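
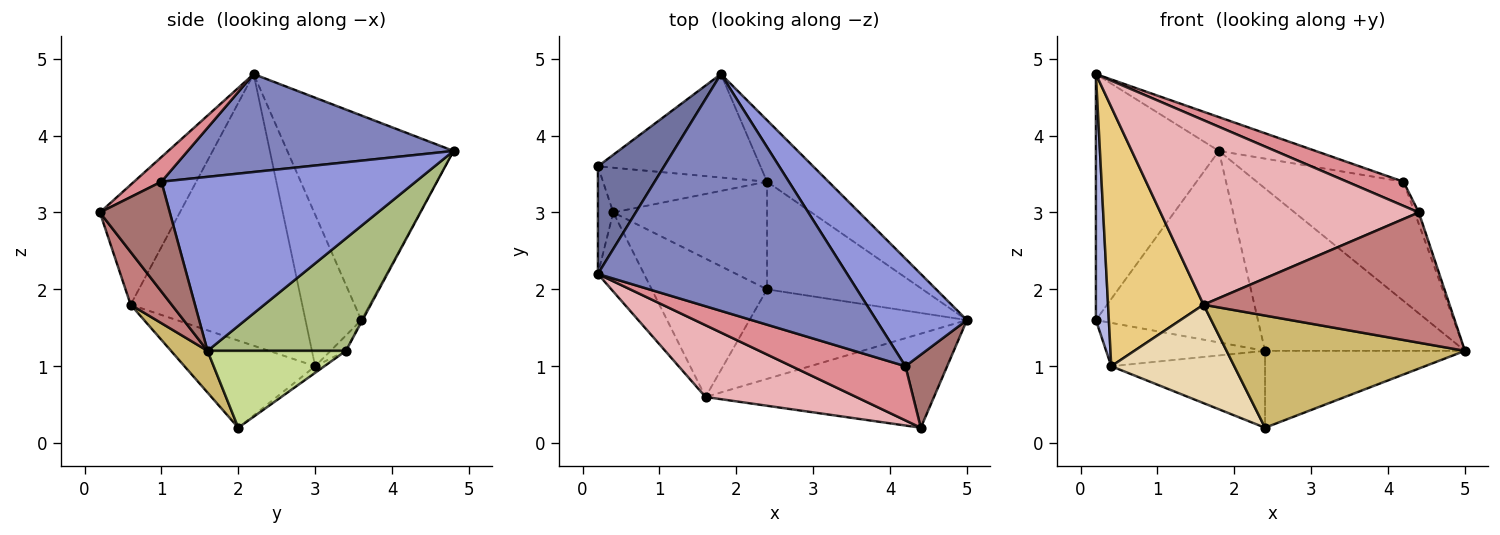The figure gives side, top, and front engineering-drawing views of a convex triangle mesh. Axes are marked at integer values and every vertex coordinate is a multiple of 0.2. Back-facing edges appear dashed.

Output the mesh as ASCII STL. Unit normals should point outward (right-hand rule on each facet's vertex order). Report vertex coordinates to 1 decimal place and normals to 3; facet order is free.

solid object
 facet normal -0.778 0.576 0.252
  outer loop
   vertex 0.2 3.6 1.6
   vertex 0.2 2.2 4.8
   vertex 1.8 4.8 3.8
  endloop
 endfacet
 facet normal 0.362 0.132 0.923
  outer loop
   vertex 4.2 1.0 3.4
   vertex 1.8 4.8 3.8
   vertex 0.2 2.2 4.8
  endloop
 endfacet
 facet normal 0.790 0.455 0.411
  outer loop
   vertex 4.2 1.0 3.4
   vertex 5.0 1.6 1.2
   vertex 1.8 4.8 3.8
  endloop
 endfacet
 facet normal -0.969 -0.225 -0.098
  outer loop
   vertex 0.4 3.0 1.0
   vertex 0.2 2.2 4.8
   vertex 0.2 3.6 1.6
  endloop
 endfacet
 facet normal -0.006 0.880 -0.475
  outer loop
   vertex 2.4 3.4 1.2
   vertex 0.2 3.6 1.6
   vertex 1.8 4.8 3.8
  endloop
 endfacet
 facet normal 0.543 0.785 -0.297
  outer loop
   vertex 2.4 3.4 1.2
   vertex 1.8 4.8 3.8
   vertex 5.0 1.6 1.2
  endloop
 endfacet
 facet normal 0.373 0.539 -0.755
  outer loop
   vertex 2.4 3.4 1.2
   vertex 5.0 1.6 1.2
   vertex 2.4 2.0 0.2
  endloop
 endfacet
 facet normal -0.035 0.581 -0.813
  outer loop
   vertex 2.4 3.4 1.2
   vertex 2.4 2.0 0.2
   vertex 0.4 3.0 1.0
  endloop
 endfacet
 facet normal -0.067 0.694 -0.717
  outer loop
   vertex 2.4 3.4 1.2
   vertex 0.4 3.0 1.0
   vertex 0.2 3.6 1.6
  endloop
 endfacet
 facet normal 0.119 -0.776 -0.620
  outer loop
   vertex 1.6 0.6 1.8
   vertex 2.4 2.0 0.2
   vertex 5.0 1.6 1.2
  endloop
 endfacet
 facet normal -0.864 -0.481 -0.147
  outer loop
   vertex 1.6 0.6 1.8
   vertex 0.2 2.2 4.8
   vertex 0.4 3.0 1.0
  endloop
 endfacet
 facet normal -0.524 -0.493 -0.694
  outer loop
   vertex 1.6 0.6 1.8
   vertex 0.4 3.0 1.0
   vertex 2.4 2.0 0.2
  endloop
 endfacet
 facet normal 0.933 0.056 0.355
  outer loop
   vertex 4.4 0.2 3.0
   vertex 5.0 1.6 1.2
   vertex 4.2 1.0 3.4
  endloop
 endfacet
 facet normal 0.134 -0.803 -0.580
  outer loop
   vertex 4.4 0.2 3.0
   vertex 1.6 0.6 1.8
   vertex 5.0 1.6 1.2
  endloop
 endfacet
 facet normal 0.194 -0.400 0.896
  outer loop
   vertex 4.4 0.2 3.0
   vertex 4.2 1.0 3.4
   vertex 0.2 2.2 4.8
  endloop
 endfacet
 facet normal -0.277 -0.895 0.348
  outer loop
   vertex 4.4 0.2 3.0
   vertex 0.2 2.2 4.8
   vertex 1.6 0.6 1.8
  endloop
 endfacet
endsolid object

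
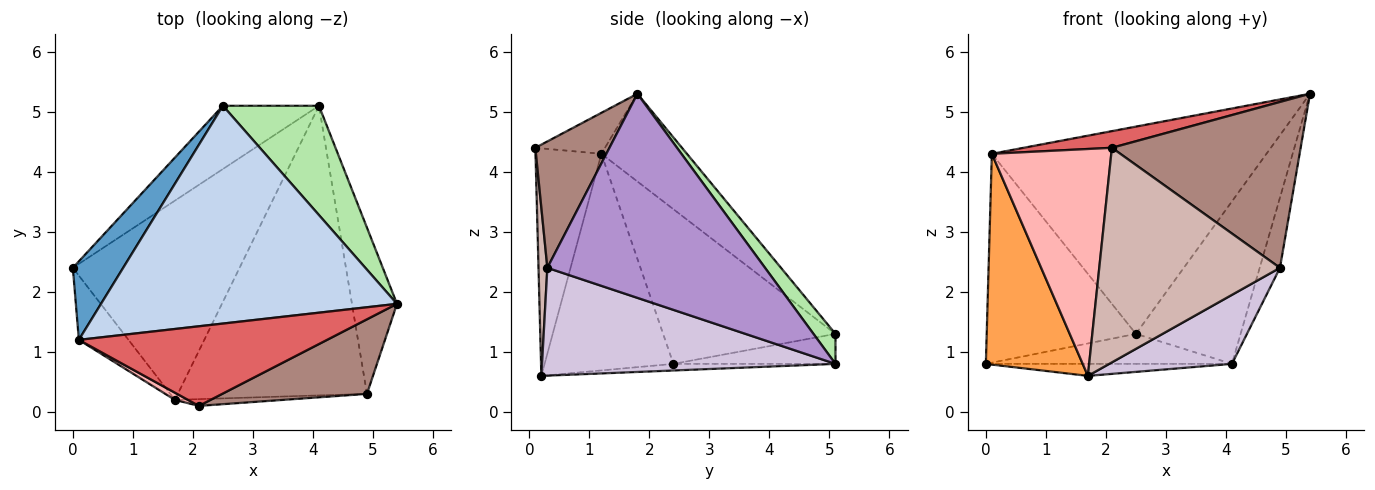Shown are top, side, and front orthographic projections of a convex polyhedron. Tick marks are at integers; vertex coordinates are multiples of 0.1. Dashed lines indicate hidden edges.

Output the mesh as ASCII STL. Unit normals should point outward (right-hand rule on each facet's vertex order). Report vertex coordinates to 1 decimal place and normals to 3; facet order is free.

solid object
 facet normal -0.734 0.636 0.239
  outer loop
   vertex 0.1 1.2 4.3
   vertex 2.5 5.1 1.3
   vertex 0.0 2.4 0.8
  endloop
 endfacet
 facet normal -0.210 0.674 0.708
  outer loop
   vertex 0.1 1.2 4.3
   vertex 5.4 1.8 5.3
   vertex 2.5 5.1 1.3
  endloop
 endfacet
 facet normal -0.786 -0.591 -0.180
  outer loop
   vertex 0.1 1.2 4.3
   vertex 0.0 2.4 0.8
   vertex 1.7 0.2 0.6
  endloop
 endfacet
 facet normal -0.272 0.413 -0.869
  outer loop
   vertex 4.1 5.1 0.8
   vertex 0.0 2.4 0.8
   vertex 2.5 5.1 1.3
  endloop
 endfacet
 facet normal -0.040 0.060 -0.997
  outer loop
   vertex 4.1 5.1 0.8
   vertex 1.7 0.2 0.6
   vertex 0.0 2.4 0.8
  endloop
 endfacet
 facet normal 0.172 0.817 0.550
  outer loop
   vertex 4.1 5.1 0.8
   vertex 2.5 5.1 1.3
   vertex 5.4 1.8 5.3
  endloop
 endfacet
 facet normal -0.159 -0.202 0.966
  outer loop
   vertex 2.1 0.1 4.4
   vertex 5.4 1.8 5.3
   vertex 0.1 1.2 4.3
  endloop
 endfacet
 facet normal -0.483 -0.875 0.028
  outer loop
   vertex 2.1 0.1 4.4
   vertex 0.1 1.2 4.3
   vertex 1.7 0.2 0.6
  endloop
 endfacet
 facet normal 0.973 0.091 -0.215
  outer loop
   vertex 4.9 0.3 2.4
   vertex 4.1 5.1 0.8
   vertex 5.4 1.8 5.3
  endloop
 endfacet
 facet normal 0.485 -0.203 -0.851
  outer loop
   vertex 4.9 0.3 2.4
   vertex 1.7 0.2 0.6
   vertex 4.1 5.1 0.8
  endloop
 endfacet
 facet normal 0.337 -0.859 0.386
  outer loop
   vertex 4.9 0.3 2.4
   vertex 5.4 1.8 5.3
   vertex 2.1 0.1 4.4
  endloop
 endfacet
 facet normal 0.049 -0.998 -0.031
  outer loop
   vertex 4.9 0.3 2.4
   vertex 2.1 0.1 4.4
   vertex 1.7 0.2 0.6
  endloop
 endfacet
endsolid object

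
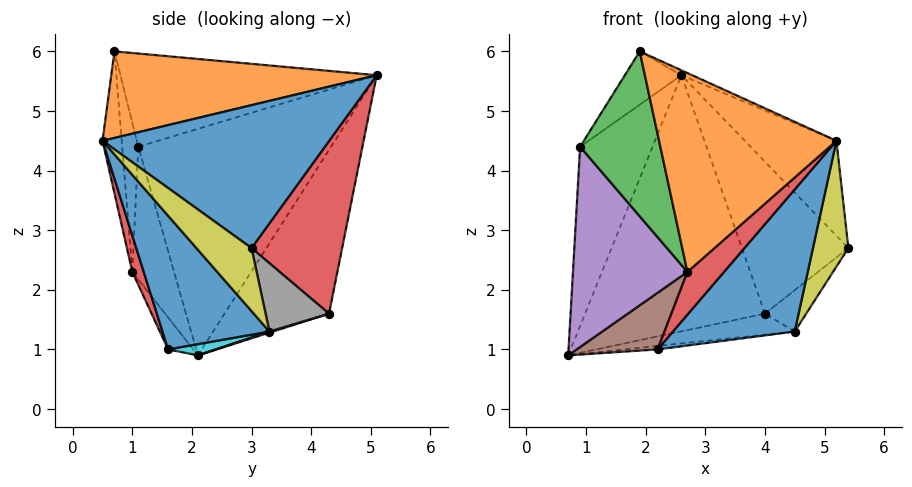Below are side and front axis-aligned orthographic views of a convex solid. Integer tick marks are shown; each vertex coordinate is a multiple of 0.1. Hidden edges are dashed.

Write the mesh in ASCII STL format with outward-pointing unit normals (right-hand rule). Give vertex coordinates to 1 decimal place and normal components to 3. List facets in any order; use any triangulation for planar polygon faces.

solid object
 facet normal 0.787 0.318 0.529
  outer loop
   vertex 5.2 0.5 4.5
   vertex 5.4 3.0 2.7
   vertex 2.6 5.1 5.6
  endloop
 endfacet
 facet normal 0.415 0.017 0.910
  outer loop
   vertex 5.2 0.5 4.5
   vertex 2.6 5.1 5.6
   vertex 1.9 0.7 6.0
  endloop
 endfacet
 facet normal -0.474 0.816 -0.329
  outer loop
   vertex 4.0 4.3 1.6
   vertex 0.7 2.1 0.9
   vertex 2.6 5.1 5.6
  endloop
 endfacet
 facet normal 0.647 0.759 0.074
  outer loop
   vertex 4.0 4.3 1.6
   vertex 2.6 5.1 5.6
   vertex 5.4 3.0 2.7
  endloop
 endfacet
 facet normal -0.925 0.348 0.152
  outer loop
   vertex 0.9 1.1 4.4
   vertex 2.6 5.1 5.6
   vertex 0.7 2.1 0.9
  endloop
 endfacet
 facet normal -0.813 0.180 0.553
  outer loop
   vertex 0.9 1.1 4.4
   vertex 1.9 0.7 6.0
   vertex 2.6 5.1 5.6
  endloop
 endfacet
 facet normal 0.009 0.291 -0.957
  outer loop
   vertex 4.5 3.3 1.3
   vertex 0.7 2.1 0.9
   vertex 4.0 4.3 1.6
  endloop
 endfacet
 facet normal 0.772 0.503 -0.389
  outer loop
   vertex 4.5 3.3 1.3
   vertex 4.0 4.3 1.6
   vertex 5.4 3.0 2.7
  endloop
 endfacet
 facet normal 0.703 -0.452 -0.549
  outer loop
   vertex 4.5 3.3 1.3
   vertex 5.4 3.0 2.7
   vertex 5.2 0.5 4.5
  endloop
 endfacet
 facet normal 0.086 0.059 -0.995
  outer loop
   vertex 2.2 1.6 1.0
   vertex 0.7 2.1 0.9
   vertex 4.5 3.3 1.3
  endloop
 endfacet
 facet normal 0.515 -0.586 -0.626
  outer loop
   vertex 2.2 1.6 1.0
   vertex 4.5 3.3 1.3
   vertex 5.2 0.5 4.5
  endloop
 endfacet
 facet normal -0.107 -0.989 -0.103
  outer loop
   vertex 2.7 1.0 2.3
   vertex 5.2 0.5 4.5
   vertex 1.9 0.7 6.0
  endloop
 endfacet
 facet normal -0.195 -0.973 -0.121
  outer loop
   vertex 2.7 1.0 2.3
   vertex 1.9 0.7 6.0
   vertex 0.9 1.1 4.4
  endloop
 endfacet
 facet normal 0.260 -0.835 -0.485
  outer loop
   vertex 2.7 1.0 2.3
   vertex 2.2 1.6 1.0
   vertex 5.2 0.5 4.5
  endloop
 endfacet
 facet normal -0.332 -0.912 -0.241
  outer loop
   vertex 2.7 1.0 2.3
   vertex 0.9 1.1 4.4
   vertex 0.7 2.1 0.9
  endloop
 endfacet
 facet normal -0.282 -0.908 -0.311
  outer loop
   vertex 2.7 1.0 2.3
   vertex 0.7 2.1 0.9
   vertex 2.2 1.6 1.0
  endloop
 endfacet
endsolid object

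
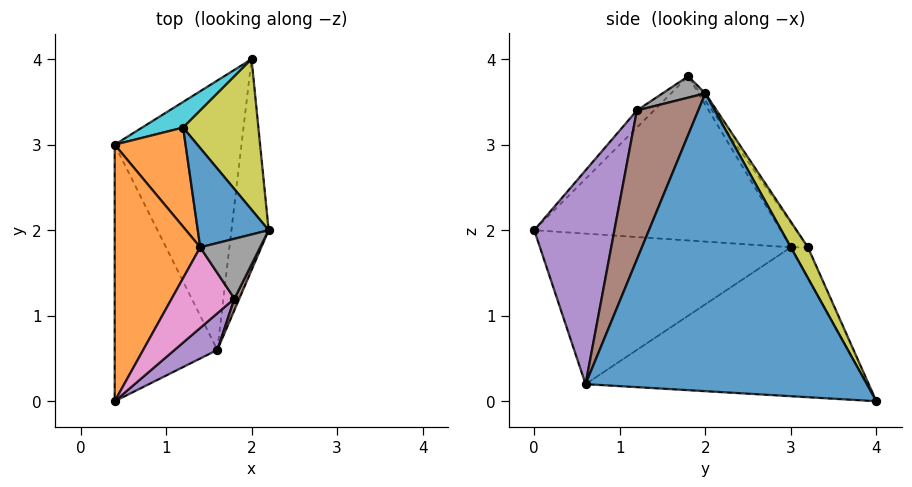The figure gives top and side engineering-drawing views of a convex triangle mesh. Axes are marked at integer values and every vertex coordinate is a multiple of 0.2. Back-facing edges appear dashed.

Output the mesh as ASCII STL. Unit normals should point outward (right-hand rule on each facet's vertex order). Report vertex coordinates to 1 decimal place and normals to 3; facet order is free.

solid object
 facet normal 0.985 -0.123 -0.123
  outer loop
   vertex 1.6 0.6 0.2
   vertex 2.0 4.0 0.0
   vertex 2.2 2.0 3.6
  endloop
 endfacet
 facet normal -0.886 0.031 0.462
  outer loop
   vertex 0.4 3.0 1.8
   vertex 0.4 0.0 2.0
   vertex 1.4 1.8 3.8
  endloop
 endfacet
 facet normal -0.826 -0.038 -0.563
  outer loop
   vertex 0.4 3.0 1.8
   vertex 1.6 0.6 0.2
   vertex 0.4 0.0 2.0
  endloop
 endfacet
 facet normal -0.760 0.051 -0.647
  outer loop
   vertex 0.4 3.0 1.8
   vertex 2.0 4.0 0.0
   vertex 1.6 0.6 0.2
  endloop
 endfacet
 facet normal 0.577 -0.808 0.115
  outer loop
   vertex 1.8 1.2 3.4
   vertex 0.4 0.0 2.0
   vertex 1.6 0.6 0.2
  endloop
 endfacet
 facet normal 0.891 -0.453 0.029
  outer loop
   vertex 1.8 1.2 3.4
   vertex 1.6 0.6 0.2
   vertex 2.2 2.0 3.6
  endloop
 endfacet
 facet normal -0.204 -0.633 0.747
  outer loop
   vertex 1.8 1.2 3.4
   vertex 1.4 1.8 3.8
   vertex 0.4 0.0 2.0
  endloop
 endfacet
 facet normal 0.312 -0.374 0.873
  outer loop
   vertex 1.8 1.2 3.4
   vertex 2.2 2.0 3.6
   vertex 1.4 1.8 3.8
  endloop
 endfacet
 facet normal 0.192 0.862 0.468
  outer loop
   vertex 1.2 3.2 1.8
   vertex 2.2 2.0 3.6
   vertex 2.0 4.0 0.0
  endloop
 endfacet
 facet normal -0.231 0.923 0.308
  outer loop
   vertex 1.2 3.2 1.8
   vertex 2.0 4.0 0.0
   vertex 0.4 3.0 1.8
  endloop
 endfacet
 facet normal -0.060 0.815 0.576
  outer loop
   vertex 1.2 3.2 1.8
   vertex 1.4 1.8 3.8
   vertex 2.2 2.0 3.6
  endloop
 endfacet
 facet normal -0.198 0.794 0.575
  outer loop
   vertex 1.2 3.2 1.8
   vertex 0.4 3.0 1.8
   vertex 1.4 1.8 3.8
  endloop
 endfacet
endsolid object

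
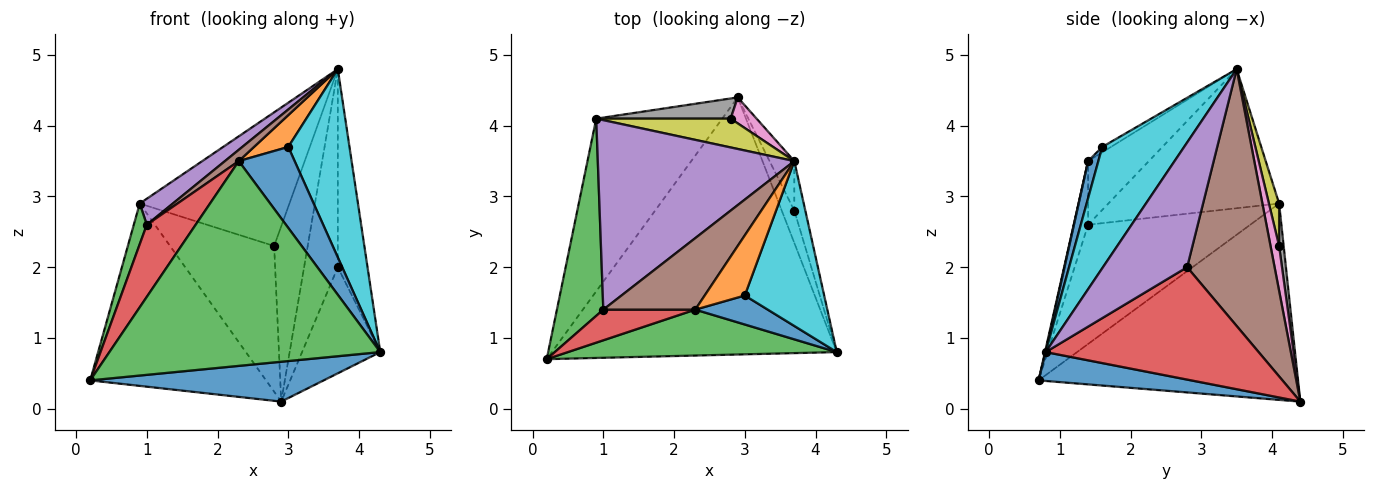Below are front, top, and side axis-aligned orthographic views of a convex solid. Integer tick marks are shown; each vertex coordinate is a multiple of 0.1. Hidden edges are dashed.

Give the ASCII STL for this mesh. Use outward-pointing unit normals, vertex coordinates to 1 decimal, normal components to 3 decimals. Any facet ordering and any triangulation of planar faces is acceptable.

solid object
 facet normal 0.100 -0.152 -0.983
  outer loop
   vertex 2.9 4.4 0.1
   vertex 4.3 0.8 0.8
   vertex 0.2 0.7 0.4
  endloop
 endfacet
 facet normal -0.731 0.495 -0.469
  outer loop
   vertex 0.9 4.1 2.9
   vertex 2.9 4.4 0.1
   vertex 0.2 0.7 0.4
  endloop
 endfacet
 facet normal 0.002 -0.976 0.219
  outer loop
   vertex 2.3 1.4 3.5
   vertex 0.2 0.7 0.4
   vertex 4.3 0.8 0.8
  endloop
 endfacet
 facet normal 0.934 0.343 -0.104
  outer loop
   vertex 3.7 2.8 2.0
   vertex 4.3 0.8 0.8
   vertex 2.9 4.4 0.1
  endloop
 endfacet
 facet normal 0.940 0.332 -0.083
  outer loop
   vertex 3.7 2.8 2.0
   vertex 3.7 3.5 4.8
   vertex 4.3 0.8 0.8
  endloop
 endfacet
 facet normal 0.929 0.358 -0.090
  outer loop
   vertex 3.7 2.8 2.0
   vertex 2.9 4.4 0.1
   vertex 3.7 3.5 4.8
  endloop
 endfacet
 facet normal 0.245 0.959 0.142
  outer loop
   vertex 2.8 4.1 2.3
   vertex 3.7 3.5 4.8
   vertex 2.9 4.4 0.1
  endloop
 endfacet
 facet normal 0.043 0.990 0.137
  outer loop
   vertex 2.8 4.1 2.3
   vertex 2.9 4.4 0.1
   vertex 0.9 4.1 2.9
  endloop
 endfacet
 facet normal 0.066 0.975 0.210
  outer loop
   vertex 2.8 4.1 2.3
   vertex 0.9 4.1 2.9
   vertex 3.7 3.5 4.8
  endloop
 endfacet
 facet normal 0.709 -0.530 0.464
  outer loop
   vertex 3.0 1.6 3.7
   vertex 4.3 0.8 0.8
   vertex 3.7 3.5 4.8
  endloop
 endfacet
 facet normal 0.170 -0.928 0.332
  outer loop
   vertex 3.0 1.6 3.7
   vertex 2.3 1.4 3.5
   vertex 4.3 0.8 0.8
  endloop
 endfacet
 facet normal -0.118 -0.465 0.878
  outer loop
   vertex 3.0 1.6 3.7
   vertex 3.7 3.5 4.8
   vertex 2.3 1.4 3.5
  endloop
 endfacet
 facet normal -0.929 -0.075 0.362
  outer loop
   vertex 1.0 1.4 2.6
   vertex 0.9 4.1 2.9
   vertex 0.2 0.7 0.4
  endloop
 endfacet
 facet normal -0.261 -0.888 0.378
  outer loop
   vertex 1.0 1.4 2.6
   vertex 0.2 0.7 0.4
   vertex 2.3 1.4 3.5
  endloop
 endfacet
 facet normal -0.574 -0.111 0.811
  outer loop
   vertex 1.0 1.4 2.6
   vertex 3.7 3.5 4.8
   vertex 0.9 4.1 2.9
  endloop
 endfacet
 facet normal -0.564 -0.128 0.815
  outer loop
   vertex 1.0 1.4 2.6
   vertex 2.3 1.4 3.5
   vertex 3.7 3.5 4.8
  endloop
 endfacet
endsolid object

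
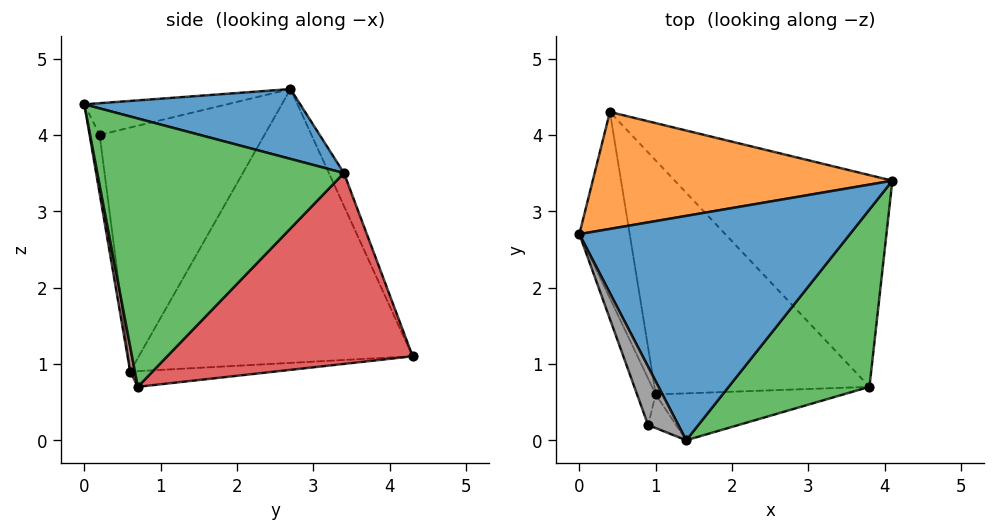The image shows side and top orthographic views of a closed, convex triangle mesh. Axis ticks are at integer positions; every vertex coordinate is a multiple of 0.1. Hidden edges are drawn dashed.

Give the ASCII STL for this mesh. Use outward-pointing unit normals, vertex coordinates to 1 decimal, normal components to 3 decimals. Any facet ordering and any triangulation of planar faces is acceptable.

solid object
 facet normal 0.249 0.058 0.967
  outer loop
   vertex 1.4 0.0 4.4
   vertex 4.1 3.4 3.5
   vertex 0.0 2.7 4.6
  endloop
 endfacet
 facet normal -0.045 0.910 0.411
  outer loop
   vertex 0.4 4.3 1.1
   vertex 0.0 2.7 4.6
   vertex 4.1 3.4 3.5
  endloop
 endfacet
 facet normal 0.766 -0.502 0.402
  outer loop
   vertex 3.8 0.7 0.7
   vertex 4.1 3.4 3.5
   vertex 1.4 0.0 4.4
  endloop
 endfacet
 facet normal 0.539 0.577 -0.614
  outer loop
   vertex 3.8 0.7 0.7
   vertex 0.4 4.3 1.1
   vertex 4.1 3.4 3.5
  endloop
 endfacet
 facet normal -0.973 -0.148 -0.179
  outer loop
   vertex 1.0 0.6 0.9
   vertex 0.0 2.7 4.6
   vertex 0.4 4.3 1.1
  endloop
 endfacet
 facet normal 0.023 -0.985 -0.171
  outer loop
   vertex 1.0 0.6 0.9
   vertex 3.8 0.7 0.7
   vertex 1.4 0.0 4.4
  endloop
 endfacet
 facet normal -0.073 0.042 -0.996
  outer loop
   vertex 1.0 0.6 0.9
   vertex 0.4 4.3 1.1
   vertex 3.8 0.7 0.7
  endloop
 endfacet
 facet normal -0.665 -0.392 0.635
  outer loop
   vertex 0.9 0.2 4.0
   vertex 1.4 0.0 4.4
   vertex 0.0 2.7 4.6
  endloop
 endfacet
 facet normal -0.944 -0.322 -0.072
  outer loop
   vertex 0.9 0.2 4.0
   vertex 0.0 2.7 4.6
   vertex 1.0 0.6 0.9
  endloop
 endfacet
 facet normal -0.275 -0.952 -0.132
  outer loop
   vertex 0.9 0.2 4.0
   vertex 1.0 0.6 0.9
   vertex 1.4 0.0 4.4
  endloop
 endfacet
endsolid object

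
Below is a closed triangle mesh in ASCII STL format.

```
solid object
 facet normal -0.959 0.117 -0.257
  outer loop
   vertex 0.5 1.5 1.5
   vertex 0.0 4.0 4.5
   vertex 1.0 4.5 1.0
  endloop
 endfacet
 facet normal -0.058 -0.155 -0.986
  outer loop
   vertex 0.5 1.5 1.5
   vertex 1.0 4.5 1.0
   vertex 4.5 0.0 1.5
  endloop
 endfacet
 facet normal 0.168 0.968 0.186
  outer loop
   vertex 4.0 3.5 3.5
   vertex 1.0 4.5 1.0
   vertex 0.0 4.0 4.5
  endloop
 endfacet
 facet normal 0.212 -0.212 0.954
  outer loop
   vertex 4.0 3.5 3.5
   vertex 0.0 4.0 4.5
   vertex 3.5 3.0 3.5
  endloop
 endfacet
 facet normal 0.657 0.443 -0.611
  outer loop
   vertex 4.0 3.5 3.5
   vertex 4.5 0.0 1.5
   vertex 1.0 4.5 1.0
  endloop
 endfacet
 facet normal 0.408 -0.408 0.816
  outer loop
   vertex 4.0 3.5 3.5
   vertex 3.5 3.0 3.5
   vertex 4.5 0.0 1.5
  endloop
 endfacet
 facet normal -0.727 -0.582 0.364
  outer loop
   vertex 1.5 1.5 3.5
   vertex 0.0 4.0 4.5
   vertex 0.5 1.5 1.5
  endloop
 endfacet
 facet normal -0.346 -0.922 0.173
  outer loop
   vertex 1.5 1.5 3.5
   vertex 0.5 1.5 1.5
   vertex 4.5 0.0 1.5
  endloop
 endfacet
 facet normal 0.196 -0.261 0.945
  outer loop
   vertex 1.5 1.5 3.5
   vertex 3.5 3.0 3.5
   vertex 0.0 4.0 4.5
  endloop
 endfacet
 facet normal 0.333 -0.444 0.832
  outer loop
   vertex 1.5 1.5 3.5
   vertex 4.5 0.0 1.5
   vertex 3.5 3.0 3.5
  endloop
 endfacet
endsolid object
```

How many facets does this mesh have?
10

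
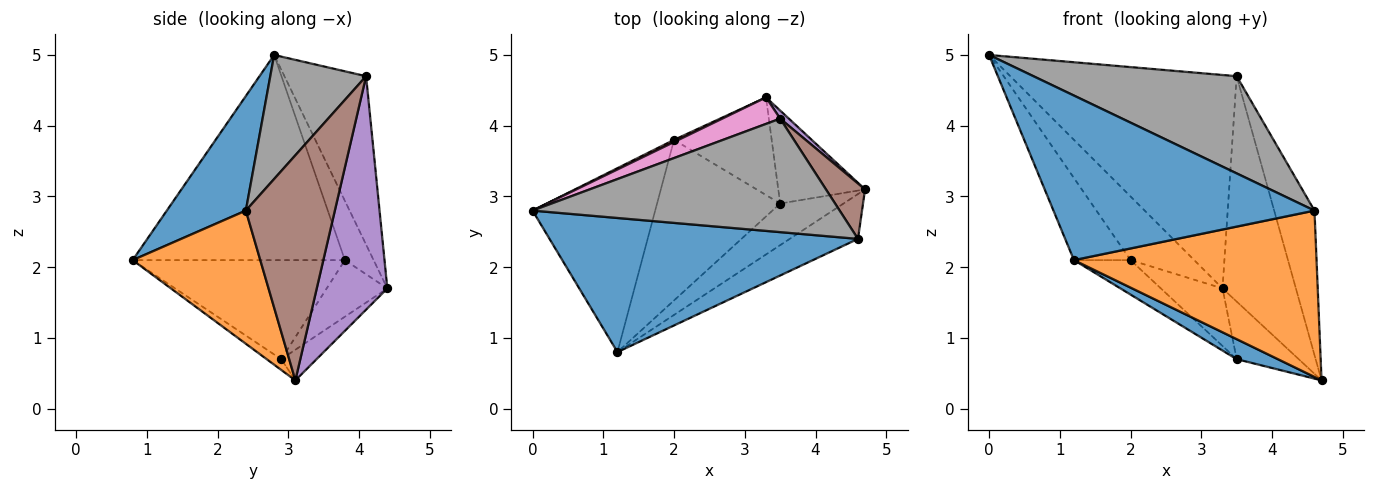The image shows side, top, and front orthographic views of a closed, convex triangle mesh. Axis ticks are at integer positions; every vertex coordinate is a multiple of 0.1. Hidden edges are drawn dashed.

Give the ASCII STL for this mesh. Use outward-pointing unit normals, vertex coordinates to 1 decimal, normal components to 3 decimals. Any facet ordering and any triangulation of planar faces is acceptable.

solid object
 facet normal 0.229 -0.755 0.615
  outer loop
   vertex 4.6 2.4 2.8
   vertex 0.0 2.8 5.0
   vertex 1.2 0.8 2.1
  endloop
 endfacet
 facet normal 0.453 -0.861 -0.232
  outer loop
   vertex 4.6 2.4 2.8
   vertex 1.2 0.8 2.1
   vertex 4.7 3.1 0.4
  endloop
 endfacet
 facet normal -0.837 0.223 -0.500
  outer loop
   vertex 2.0 3.8 2.1
   vertex 1.2 0.8 2.1
   vertex 0.0 2.8 5.0
  endloop
 endfacet
 facet normal -0.411 0.911 0.031
  outer loop
   vertex 2.0 3.8 2.1
   vertex 0.0 2.8 5.0
   vertex 3.3 4.4 1.7
  endloop
 endfacet
 facet normal 0.693 0.720 0.026
  outer loop
   vertex 3.5 4.1 4.7
   vertex 4.7 3.1 0.4
   vertex 3.3 4.4 1.7
  endloop
 endfacet
 facet normal 0.900 0.407 0.156
  outer loop
   vertex 3.5 4.1 4.7
   vertex 4.6 2.4 2.8
   vertex 4.7 3.1 0.4
  endloop
 endfacet
 facet normal -0.337 0.934 0.116
  outer loop
   vertex 3.5 4.1 4.7
   vertex 3.3 4.4 1.7
   vertex 0.0 2.8 5.0
  endloop
 endfacet
 facet normal 0.293 -0.622 0.726
  outer loop
   vertex 3.5 4.1 4.7
   vertex 0.0 2.8 5.0
   vertex 4.6 2.4 2.8
  endloop
 endfacet
 facet normal -0.288 0.504 -0.814
  outer loop
   vertex 3.5 2.9 0.7
   vertex 3.3 4.4 1.7
   vertex 4.7 3.1 0.4
  endloop
 endfacet
 facet normal -0.447 0.454 -0.771
  outer loop
   vertex 3.5 2.9 0.7
   vertex 2.0 3.8 2.1
   vertex 3.3 4.4 1.7
  endloop
 endfacet
 facet normal -0.151 -0.428 -0.891
  outer loop
   vertex 3.5 2.9 0.7
   vertex 4.7 3.1 0.4
   vertex 1.2 0.8 2.1
  endloop
 endfacet
 facet normal -0.618 0.165 -0.768
  outer loop
   vertex 3.5 2.9 0.7
   vertex 1.2 0.8 2.1
   vertex 2.0 3.8 2.1
  endloop
 endfacet
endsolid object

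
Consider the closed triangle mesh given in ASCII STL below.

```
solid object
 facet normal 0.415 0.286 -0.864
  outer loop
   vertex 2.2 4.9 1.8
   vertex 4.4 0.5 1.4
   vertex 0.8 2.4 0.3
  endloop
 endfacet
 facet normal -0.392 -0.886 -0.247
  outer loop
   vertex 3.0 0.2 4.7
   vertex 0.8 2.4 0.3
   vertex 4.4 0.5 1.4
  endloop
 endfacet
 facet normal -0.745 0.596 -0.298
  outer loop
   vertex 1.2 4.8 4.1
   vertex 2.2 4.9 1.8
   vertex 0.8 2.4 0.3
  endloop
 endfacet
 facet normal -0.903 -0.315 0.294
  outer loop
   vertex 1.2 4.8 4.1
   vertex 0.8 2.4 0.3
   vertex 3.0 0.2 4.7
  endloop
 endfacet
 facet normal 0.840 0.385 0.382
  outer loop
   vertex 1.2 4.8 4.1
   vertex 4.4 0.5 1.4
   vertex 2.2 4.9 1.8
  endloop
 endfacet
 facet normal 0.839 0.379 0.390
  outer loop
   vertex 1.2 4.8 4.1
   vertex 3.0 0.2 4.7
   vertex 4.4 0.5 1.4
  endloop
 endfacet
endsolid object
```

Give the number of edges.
9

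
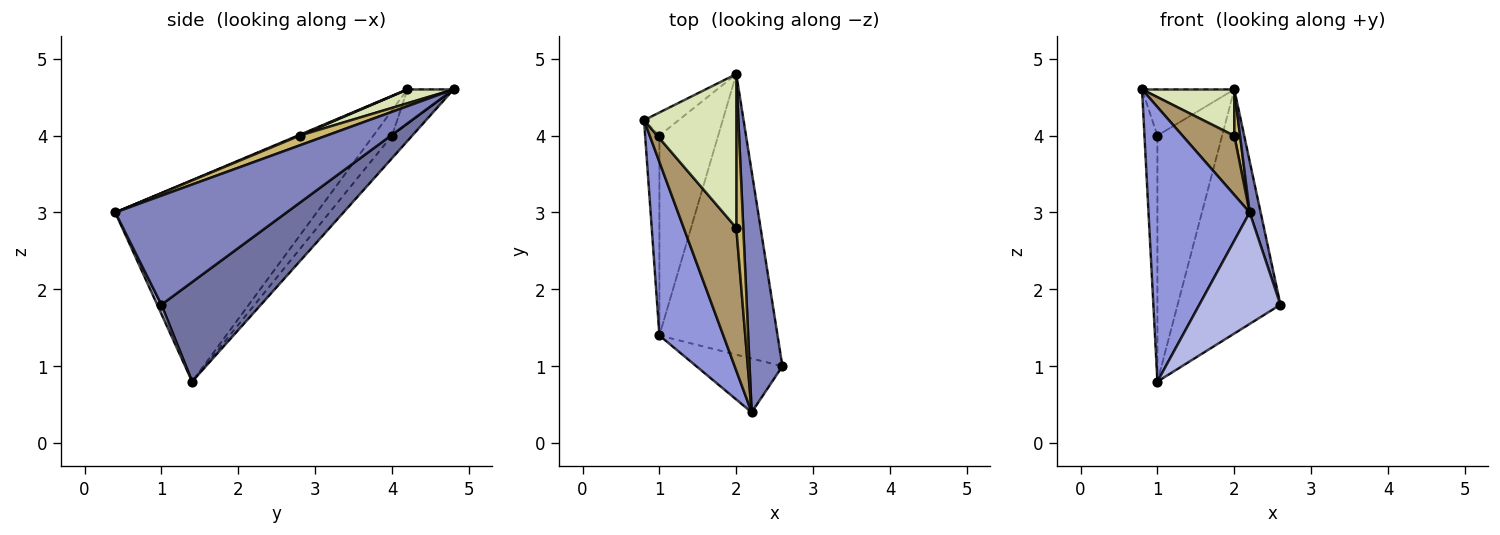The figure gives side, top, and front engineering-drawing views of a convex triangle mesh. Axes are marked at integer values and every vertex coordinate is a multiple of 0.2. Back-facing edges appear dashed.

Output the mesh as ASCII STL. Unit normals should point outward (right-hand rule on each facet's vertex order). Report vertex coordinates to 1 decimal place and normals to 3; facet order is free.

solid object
 facet normal 0.536 0.554 -0.637
  outer loop
   vertex 1.0 1.4 0.8
   vertex 2.0 4.8 4.6
   vertex 2.6 1.0 1.8
  endloop
 endfacet
 facet normal 0.956 -0.061 0.288
  outer loop
   vertex 2.2 0.4 3.0
   vertex 2.6 1.0 1.8
   vertex 2.0 4.8 4.6
  endloop
 endfacet
 facet normal -0.860 -0.432 0.273
  outer loop
   vertex 2.2 0.4 3.0
   vertex 0.8 4.2 4.6
   vertex 1.0 1.4 0.8
  endloop
 endfacet
 facet normal 0.047 -0.900 -0.434
  outer loop
   vertex 2.2 0.4 3.0
   vertex 1.0 1.4 0.8
   vertex 2.6 1.0 1.8
  endloop
 endfacet
 facet normal -0.408 0.816 -0.408
  outer loop
   vertex 1.0 4.0 4.0
   vertex 0.8 4.2 4.6
   vertex 2.0 4.8 4.6
  endloop
 endfacet
 facet normal -0.745 0.518 -0.421
  outer loop
   vertex 1.0 4.0 4.0
   vertex 1.0 1.4 0.8
   vertex 0.8 4.2 4.6
  endloop
 endfacet
 facet normal -0.236 0.754 -0.613
  outer loop
   vertex 1.0 4.0 4.0
   vertex 2.0 4.8 4.6
   vertex 1.0 1.4 0.8
  endloop
 endfacet
 facet normal 0.142 -0.284 0.948
  outer loop
   vertex 2.0 2.8 4.0
   vertex 2.0 4.8 4.6
   vertex 0.8 4.2 4.6
  endloop
 endfacet
 facet normal 0.014 -0.384 0.923
  outer loop
   vertex 2.0 2.8 4.0
   vertex 0.8 4.2 4.6
   vertex 2.2 0.4 3.0
  endloop
 endfacet
 facet normal 0.802 -0.172 0.573
  outer loop
   vertex 2.0 2.8 4.0
   vertex 2.2 0.4 3.0
   vertex 2.0 4.8 4.6
  endloop
 endfacet
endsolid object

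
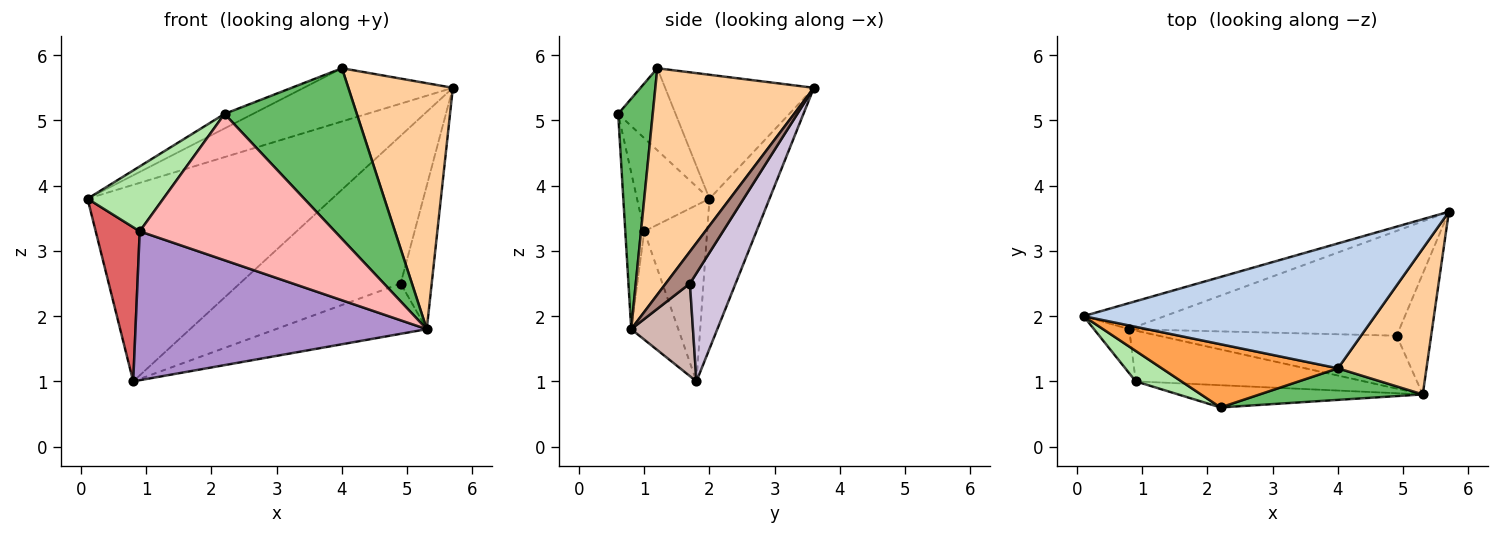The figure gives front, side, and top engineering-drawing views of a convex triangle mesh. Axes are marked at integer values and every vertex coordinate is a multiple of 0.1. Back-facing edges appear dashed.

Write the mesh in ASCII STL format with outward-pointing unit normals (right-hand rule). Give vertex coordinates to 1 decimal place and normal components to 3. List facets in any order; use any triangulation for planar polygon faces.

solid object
 facet normal -0.236 0.963 -0.128
  outer loop
   vertex 0.8 1.8 1.0
   vertex 0.1 2.0 3.8
   vertex 5.7 3.6 5.5
  endloop
 endfacet
 facet normal -0.364 0.365 0.857
  outer loop
   vertex 4.0 1.2 5.8
   vertex 5.7 3.6 5.5
   vertex 0.1 2.0 3.8
  endloop
 endfacet
 facet normal -0.413 0.204 0.887
  outer loop
   vertex 4.0 1.2 5.8
   vertex 0.1 2.0 3.8
   vertex 2.2 0.6 5.1
  endloop
 endfacet
 facet normal 0.794 -0.523 0.310
  outer loop
   vertex 4.0 1.2 5.8
   vertex 5.3 0.8 1.8
   vertex 5.7 3.6 5.5
  endloop
 endfacet
 facet normal 0.249 -0.952 0.176
  outer loop
   vertex 4.0 1.2 5.8
   vertex 2.2 0.6 5.1
   vertex 5.3 0.8 1.8
  endloop
 endfacet
 facet normal -0.655 -0.684 0.321
  outer loop
   vertex 0.9 1.0 3.3
   vertex 2.2 0.6 5.1
   vertex 0.1 2.0 3.8
  endloop
 endfacet
 facet normal -0.808 -0.566 -0.162
  outer loop
   vertex 0.9 1.0 3.3
   vertex 0.1 2.0 3.8
   vertex 0.8 1.8 1.0
  endloop
 endfacet
 facet normal -0.096 -0.984 -0.150
  outer loop
   vertex 0.9 1.0 3.3
   vertex 5.3 0.8 1.8
   vertex 2.2 0.6 5.1
  endloop
 endfacet
 facet normal -0.151 -0.936 -0.319
  outer loop
   vertex 0.9 1.0 3.3
   vertex 0.8 1.8 1.0
   vertex 5.3 0.8 1.8
  endloop
 endfacet
 facet normal 0.226 0.795 -0.563
  outer loop
   vertex 4.9 1.7 2.5
   vertex 0.8 1.8 1.0
   vertex 5.7 3.6 5.5
  endloop
 endfacet
 facet normal 0.512 0.658 -0.553
  outer loop
   vertex 4.9 1.7 2.5
   vertex 5.7 3.6 5.5
   vertex 5.3 0.8 1.8
  endloop
 endfacet
 facet normal 0.271 0.663 -0.698
  outer loop
   vertex 4.9 1.7 2.5
   vertex 5.3 0.8 1.8
   vertex 0.8 1.8 1.0
  endloop
 endfacet
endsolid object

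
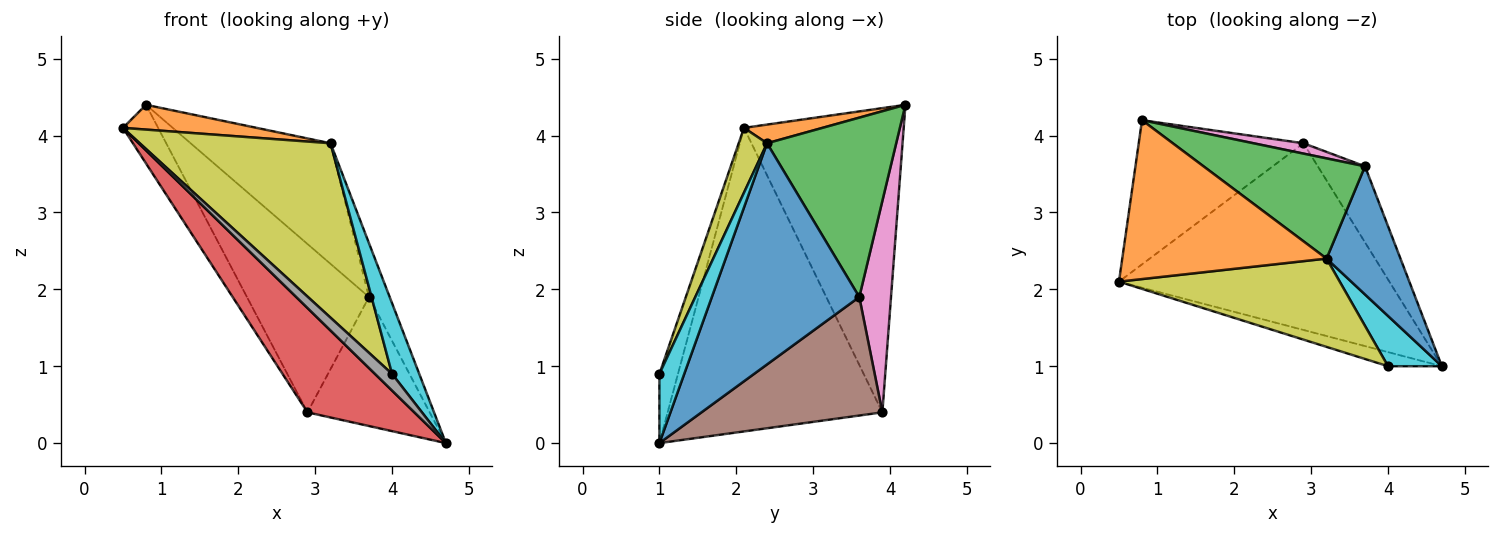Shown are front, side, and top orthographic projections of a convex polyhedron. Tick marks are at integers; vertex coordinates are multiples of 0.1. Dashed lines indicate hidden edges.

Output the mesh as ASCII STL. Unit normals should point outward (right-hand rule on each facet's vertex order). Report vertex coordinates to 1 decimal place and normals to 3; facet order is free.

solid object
 facet normal 0.940 0.132 0.314
  outer loop
   vertex 3.2 2.4 3.9
   vertex 4.7 1.0 0.0
   vertex 3.7 3.6 1.9
  endloop
 endfacet
 facet normal 0.090 -0.153 0.984
  outer loop
   vertex 3.2 2.4 3.9
   vertex 0.8 4.2 4.4
   vertex 0.5 2.1 4.1
  endloop
 endfacet
 facet normal 0.579 0.627 0.521
  outer loop
   vertex 3.2 2.4 3.9
   vertex 3.7 3.6 1.9
   vertex 0.8 4.2 4.4
  endloop
 endfacet
 facet normal -0.700 -0.348 -0.623
  outer loop
   vertex 2.9 3.9 0.4
   vertex 4.7 1.0 0.0
   vertex 0.5 2.1 4.1
  endloop
 endfacet
 facet normal -0.863 0.190 -0.467
  outer loop
   vertex 2.9 3.9 0.4
   vertex 0.5 2.1 4.1
   vertex 0.8 4.2 4.4
  endloop
 endfacet
 facet normal 0.787 0.532 -0.313
  outer loop
   vertex 2.9 3.9 0.4
   vertex 3.7 3.6 1.9
   vertex 4.7 1.0 0.0
  endloop
 endfacet
 facet normal 0.251 0.966 0.059
  outer loop
   vertex 2.9 3.9 0.4
   vertex 0.8 4.2 4.4
   vertex 3.7 3.6 1.9
  endloop
 endfacet
 facet normal -0.639 -0.587 -0.497
  outer loop
   vertex 4.0 1.0 0.9
   vertex 0.5 2.1 4.1
   vertex 4.7 1.0 0.0
  endloop
 endfacet
 facet normal 0.131 -0.884 0.448
  outer loop
   vertex 4.0 1.0 0.9
   vertex 3.2 2.4 3.9
   vertex 0.5 2.1 4.1
  endloop
 endfacet
 facet normal 0.597 -0.654 0.464
  outer loop
   vertex 4.0 1.0 0.9
   vertex 4.7 1.0 0.0
   vertex 3.2 2.4 3.9
  endloop
 endfacet
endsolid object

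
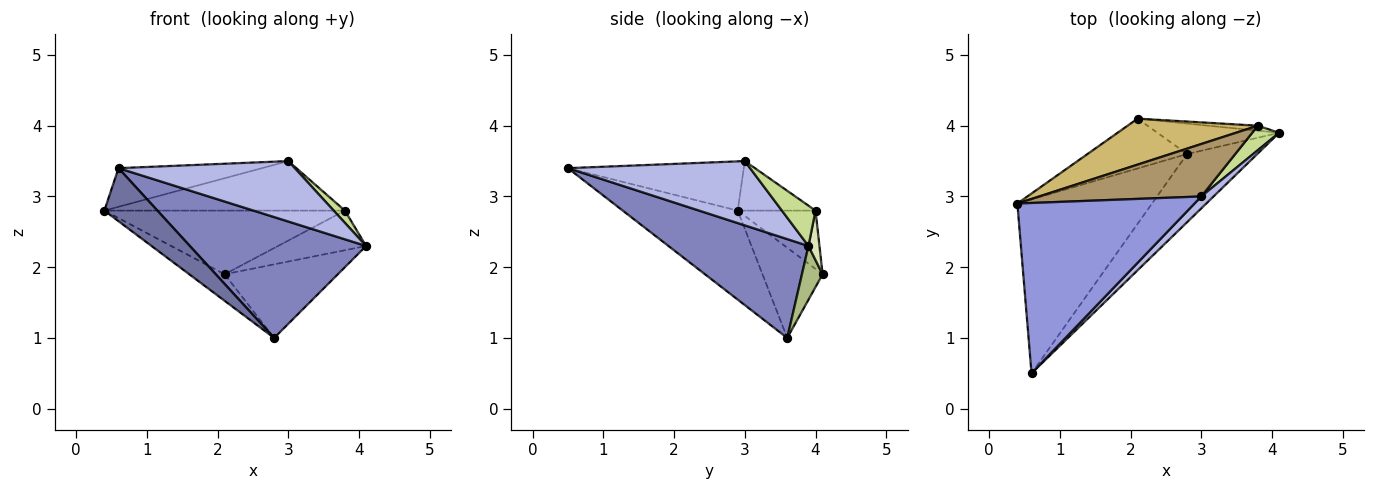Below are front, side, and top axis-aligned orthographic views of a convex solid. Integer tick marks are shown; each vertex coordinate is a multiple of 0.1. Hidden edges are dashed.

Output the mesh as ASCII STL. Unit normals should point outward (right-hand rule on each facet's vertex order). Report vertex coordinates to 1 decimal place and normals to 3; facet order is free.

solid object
 facet normal -0.534 -0.247 -0.808
  outer loop
   vertex 2.8 3.6 1.0
   vertex 0.6 0.5 3.4
   vertex 0.4 2.9 2.8
  endloop
 endfacet
 facet normal 0.569 -0.716 -0.404
  outer loop
   vertex 2.8 3.6 1.0
   vertex 4.1 3.9 2.3
   vertex 0.6 0.5 3.4
  endloop
 endfacet
 facet normal -0.262 0.214 0.941
  outer loop
   vertex 3.0 3.0 3.5
   vertex 0.4 2.9 2.8
   vertex 0.6 0.5 3.4
  endloop
 endfacet
 facet normal 0.712 -0.689 0.136
  outer loop
   vertex 3.0 3.0 3.5
   vertex 0.6 0.5 3.4
   vertex 4.1 3.9 2.3
  endloop
 endfacet
 facet normal -0.624 0.367 -0.690
  outer loop
   vertex 2.1 4.1 1.9
   vertex 2.8 3.6 1.0
   vertex 0.4 2.9 2.8
  endloop
 endfacet
 facet normal 0.166 0.911 -0.377
  outer loop
   vertex 2.1 4.1 1.9
   vertex 4.1 3.9 2.3
   vertex 2.8 3.6 1.0
  endloop
 endfacet
 facet normal 0.802 -0.267 0.535
  outer loop
   vertex 3.8 4.0 2.8
   vertex 3.0 3.0 3.5
   vertex 4.1 3.9 2.3
  endloop
 endfacet
 facet normal 0.123 0.985 -0.123
  outer loop
   vertex 3.8 4.0 2.8
   vertex 4.1 3.9 2.3
   vertex 2.1 4.1 1.9
  endloop
 endfacet
 facet normal -0.217 0.670 0.710
  outer loop
   vertex 3.8 4.0 2.8
   vertex 0.4 2.9 2.8
   vertex 3.0 3.0 3.5
  endloop
 endfacet
 facet normal -0.254 0.784 0.566
  outer loop
   vertex 3.8 4.0 2.8
   vertex 2.1 4.1 1.9
   vertex 0.4 2.9 2.8
  endloop
 endfacet
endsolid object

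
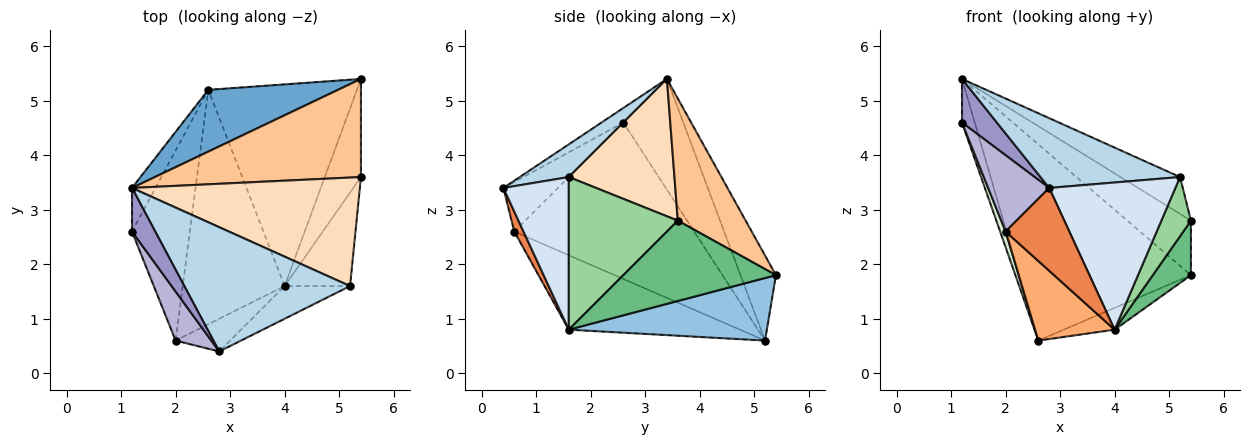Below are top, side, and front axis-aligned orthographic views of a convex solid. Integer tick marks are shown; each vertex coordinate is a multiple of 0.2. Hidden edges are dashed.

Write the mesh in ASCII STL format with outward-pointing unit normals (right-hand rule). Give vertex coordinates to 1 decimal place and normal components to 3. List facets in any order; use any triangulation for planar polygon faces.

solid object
 facet normal -0.193 0.936 0.295
  outer loop
   vertex 2.6 5.2 0.6
   vertex 1.2 3.4 5.4
   vertex 5.4 5.4 1.8
  endloop
 endfacet
 facet normal 0.386 0.099 -0.917
  outer loop
   vertex 4.0 1.6 0.8
   vertex 2.6 5.2 0.6
   vertex 5.4 5.4 1.8
  endloop
 endfacet
 facet normal 0.170 -0.482 0.859
  outer loop
   vertex 5.2 1.6 3.6
   vertex 1.2 3.4 5.4
   vertex 2.8 0.4 3.4
  endloop
 endfacet
 facet normal 0.452 -0.871 -0.194
  outer loop
   vertex 5.2 1.6 3.6
   vertex 2.8 0.4 3.4
   vertex 4.0 1.6 0.8
  endloop
 endfacet
 facet normal 0.133 -0.922 -0.364
  outer loop
   vertex 2.0 0.6 2.6
   vertex 4.0 1.6 0.8
   vertex 2.8 0.4 3.4
  endloop
 endfacet
 facet normal -0.569 -0.264 -0.779
  outer loop
   vertex 2.0 0.6 2.6
   vertex 2.6 5.2 0.6
   vertex 4.0 1.6 0.8
  endloop
 endfacet
 facet normal 0.460 0.431 0.776
  outer loop
   vertex 5.4 3.6 2.8
   vertex 5.4 5.4 1.8
   vertex 1.2 3.4 5.4
  endloop
 endfacet
 facet normal 0.496 0.279 0.822
  outer loop
   vertex 5.4 3.6 2.8
   vertex 1.2 3.4 5.4
   vertex 5.2 1.6 3.6
  endloop
 endfacet
 facet normal 0.889 -0.222 -0.400
  outer loop
   vertex 5.4 3.6 2.8
   vertex 4.0 1.6 0.8
   vertex 5.4 5.4 1.8
  endloop
 endfacet
 facet normal 0.892 -0.242 -0.382
  outer loop
   vertex 5.4 3.6 2.8
   vertex 5.2 1.6 3.6
   vertex 4.0 1.6 0.8
  endloop
 endfacet
 facet normal -0.958 0.203 -0.203
  outer loop
   vertex 1.2 2.6 4.6
   vertex 1.2 3.4 5.4
   vertex 2.6 5.2 0.6
  endloop
 endfacet
 facet normal -0.938 -0.028 -0.347
  outer loop
   vertex 1.2 2.6 4.6
   vertex 2.6 5.2 0.6
   vertex 2.0 0.6 2.6
  endloop
 endfacet
 facet normal -0.404 -0.647 0.647
  outer loop
   vertex 1.2 2.6 4.6
   vertex 2.8 0.4 3.4
   vertex 1.2 3.4 5.4
  endloop
 endfacet
 facet normal -0.601 -0.673 0.432
  outer loop
   vertex 1.2 2.6 4.6
   vertex 2.0 0.6 2.6
   vertex 2.8 0.4 3.4
  endloop
 endfacet
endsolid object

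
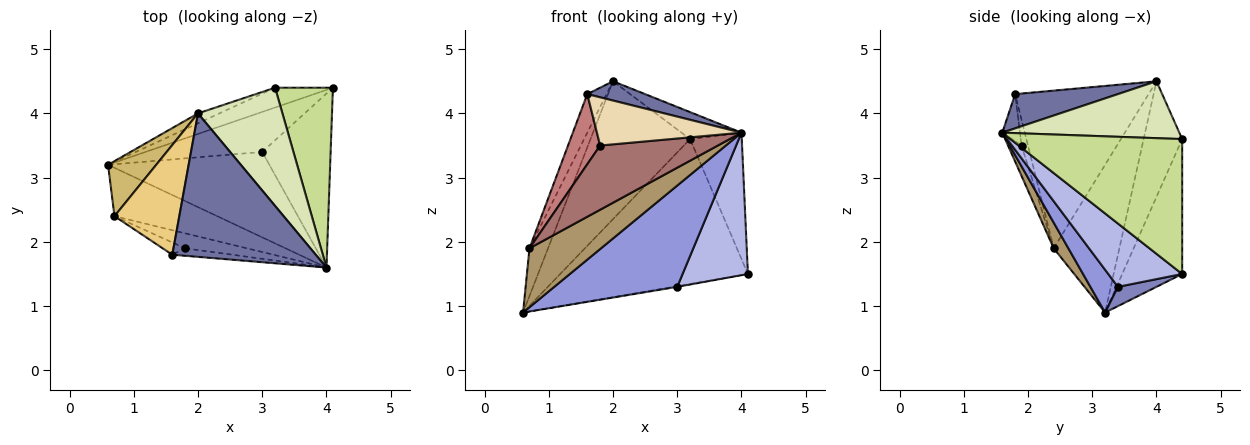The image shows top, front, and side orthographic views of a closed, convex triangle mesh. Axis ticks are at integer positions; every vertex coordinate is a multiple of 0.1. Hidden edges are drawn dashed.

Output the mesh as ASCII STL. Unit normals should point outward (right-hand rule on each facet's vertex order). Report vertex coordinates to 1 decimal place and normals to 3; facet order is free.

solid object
 facet normal 0.230 -0.130 0.964
  outer loop
   vertex 1.6 1.8 4.3
   vertex 4.0 1.6 3.7
   vertex 2.0 4.0 4.5
  endloop
 endfacet
 facet normal 0.163 0.018 -0.986
  outer loop
   vertex 3.0 3.4 1.3
   vertex 0.6 3.2 0.9
   vertex 4.1 4.4 1.5
  endloop
 endfacet
 facet normal 0.169 -0.754 -0.635
  outer loop
   vertex 3.0 3.4 1.3
   vertex 4.0 1.6 3.7
   vertex 0.6 3.2 0.9
  endloop
 endfacet
 facet normal 0.582 -0.515 -0.629
  outer loop
   vertex 3.0 3.4 1.3
   vertex 4.1 4.4 1.5
   vertex 4.0 1.6 3.7
  endloop
 endfacet
 facet normal -0.302 0.945 -0.129
  outer loop
   vertex 3.2 4.4 3.6
   vertex 4.1 4.4 1.5
   vertex 0.6 3.2 0.9
  endloop
 endfacet
 facet normal -0.360 0.930 -0.067
  outer loop
   vertex 3.2 4.4 3.6
   vertex 0.6 3.2 0.9
   vertex 2.0 4.0 4.5
  endloop
 endfacet
 facet normal 0.886 0.267 0.380
  outer loop
   vertex 3.2 4.4 3.6
   vertex 4.0 1.6 3.7
   vertex 4.1 4.4 1.5
  endloop
 endfacet
 facet normal 0.549 0.186 0.815
  outer loop
   vertex 3.2 4.4 3.6
   vertex 2.0 4.0 4.5
   vertex 4.0 1.6 3.7
  endloop
 endfacet
 facet normal 0.157 -0.764 -0.626
  outer loop
   vertex 0.7 2.4 1.9
   vertex 0.6 3.2 0.9
   vertex 4.0 1.6 3.7
  endloop
 endfacet
 facet normal -0.918 0.259 0.299
  outer loop
   vertex 0.7 2.4 1.9
   vertex 2.0 4.0 4.5
   vertex 0.6 3.2 0.9
  endloop
 endfacet
 facet normal -0.917 0.132 0.377
  outer loop
   vertex 0.7 2.4 1.9
   vertex 1.6 1.8 4.3
   vertex 2.0 4.0 4.5
  endloop
 endfacet
 facet normal -0.120 -0.981 -0.153
  outer loop
   vertex 1.8 1.9 3.5
   vertex 4.0 1.6 3.7
   vertex 1.6 1.8 4.3
  endloop
 endfacet
 facet normal -0.111 -0.968 -0.226
  outer loop
   vertex 1.8 1.9 3.5
   vertex 0.7 2.4 1.9
   vertex 4.0 1.6 3.7
  endloop
 endfacet
 facet normal -0.193 -0.966 -0.169
  outer loop
   vertex 1.8 1.9 3.5
   vertex 1.6 1.8 4.3
   vertex 0.7 2.4 1.9
  endloop
 endfacet
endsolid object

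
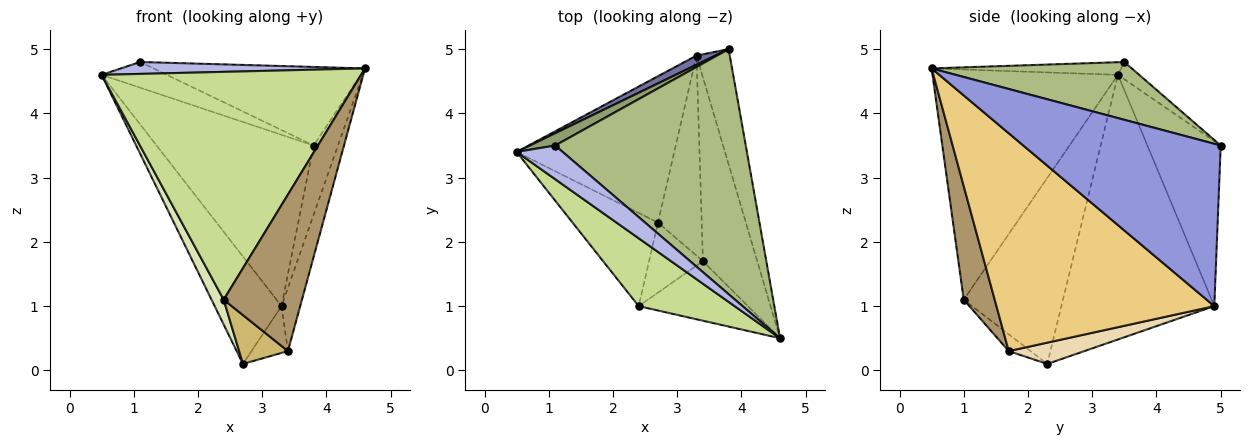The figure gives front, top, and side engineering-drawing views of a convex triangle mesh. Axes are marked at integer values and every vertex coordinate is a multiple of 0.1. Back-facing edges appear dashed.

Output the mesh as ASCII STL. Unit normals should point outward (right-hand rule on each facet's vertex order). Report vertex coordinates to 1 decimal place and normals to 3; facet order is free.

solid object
 facet normal -0.423 0.905 0.048
  outer loop
   vertex 3.3 4.9 1.0
   vertex 0.5 3.4 4.6
   vertex 3.8 5.0 3.5
  endloop
 endfacet
 facet normal -0.804 0.351 -0.479
  outer loop
   vertex 3.3 4.9 1.0
   vertex 2.7 2.3 0.1
   vertex 0.5 3.4 4.6
  endloop
 endfacet
 facet normal 0.973 0.120 -0.199
  outer loop
   vertex 3.3 4.9 1.0
   vertex 3.8 5.0 3.5
   vertex 4.6 0.5 4.7
  endloop
 endfacet
 facet normal -0.250 -0.323 0.913
  outer loop
   vertex 1.1 3.5 4.8
   vertex 0.5 3.4 4.6
   vertex 4.6 0.5 4.7
  endloop
 endfacet
 facet normal -0.282 0.866 0.413
  outer loop
   vertex 1.1 3.5 4.8
   vertex 3.8 5.0 3.5
   vertex 0.5 3.4 4.6
  endloop
 endfacet
 facet normal 0.278 0.293 0.915
  outer loop
   vertex 1.1 3.5 4.8
   vertex 4.6 0.5 4.7
   vertex 3.8 5.0 3.5
  endloop
 endfacet
 facet normal -0.565 -0.791 0.235
  outer loop
   vertex 2.4 1.0 1.1
   vertex 4.6 0.5 4.7
   vertex 0.5 3.4 4.6
  endloop
 endfacet
 facet normal -0.903 -0.110 -0.415
  outer loop
   vertex 2.4 1.0 1.1
   vertex 0.5 3.4 4.6
   vertex 2.7 2.3 0.1
  endloop
 endfacet
 facet normal 0.347 -0.877 -0.334
  outer loop
   vertex 3.4 1.7 0.3
   vertex 4.6 0.5 4.7
   vertex 2.4 1.0 1.1
  endloop
 endfacet
 facet normal -0.248 -0.554 -0.795
  outer loop
   vertex 3.4 1.7 0.3
   vertex 2.4 1.0 1.1
   vertex 2.7 2.3 0.1
  endloop
 endfacet
 facet normal 0.967 0.083 -0.241
  outer loop
   vertex 3.4 1.7 0.3
   vertex 3.3 4.9 1.0
   vertex 4.6 0.5 4.7
  endloop
 endfacet
 facet normal 0.428 0.206 -0.880
  outer loop
   vertex 3.4 1.7 0.3
   vertex 2.7 2.3 0.1
   vertex 3.3 4.9 1.0
  endloop
 endfacet
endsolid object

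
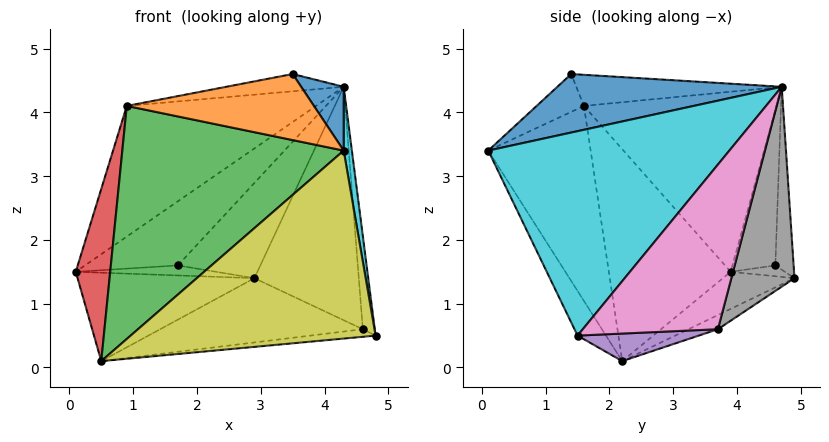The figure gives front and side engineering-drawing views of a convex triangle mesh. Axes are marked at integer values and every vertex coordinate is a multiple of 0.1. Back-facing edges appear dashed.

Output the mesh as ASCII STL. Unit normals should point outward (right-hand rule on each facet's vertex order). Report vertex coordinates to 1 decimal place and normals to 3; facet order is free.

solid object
 facet normal -0.236 0.584 -0.777
  outer loop
   vertex 0.5 2.2 0.1
   vertex 0.1 3.9 1.5
   vertex 2.9 4.9 1.4
  endloop
 endfacet
 facet normal -0.286 0.742 -0.607
  outer loop
   vertex 1.7 4.6 1.6
   vertex 2.9 4.9 1.4
   vertex 0.1 3.9 1.5
  endloop
 endfacet
 facet normal -0.395 0.855 0.336
  outer loop
   vertex 1.7 4.6 1.6
   vertex 0.1 3.9 1.5
   vertex 4.3 4.7 4.4
  endloop
 endfacet
 facet normal -0.213 0.963 0.164
  outer loop
   vertex 1.7 4.6 1.6
   vertex 4.3 4.7 4.4
   vertex 2.9 4.9 1.4
  endloop
 endfacet
 facet normal 0.101 0.054 -0.993
  outer loop
   vertex 4.6 3.7 0.6
   vertex 4.8 1.5 0.5
   vertex 0.5 2.2 0.1
  endloop
 endfacet
 facet normal -0.070 0.483 -0.873
  outer loop
   vertex 4.6 3.7 0.6
   vertex 0.5 2.2 0.1
   vertex 2.9 4.9 1.4
  endloop
 endfacet
 facet normal 0.995 0.088 0.055
  outer loop
   vertex 4.6 3.7 0.6
   vertex 4.3 4.7 4.4
   vertex 4.8 1.5 0.5
  endloop
 endfacet
 facet normal 0.509 0.842 -0.181
  outer loop
   vertex 4.6 3.7 0.6
   vertex 2.9 4.9 1.4
   vertex 4.3 4.7 4.4
  endloop
 endfacet
 facet normal -0.103 -0.889 -0.447
  outer loop
   vertex 4.3 0.1 3.4
   vertex 0.5 2.2 0.1
   vertex 4.8 1.5 0.5
  endloop
 endfacet
 facet normal 0.987 -0.033 0.154
  outer loop
   vertex 4.3 0.1 3.4
   vertex 4.8 1.5 0.5
   vertex 4.3 4.7 4.4
  endloop
 endfacet
 facet normal 0.746 -0.141 0.651
  outer loop
   vertex 4.3 0.1 3.4
   vertex 4.3 4.7 4.4
   vertex 3.5 1.4 4.6
  endloop
 endfacet
 facet normal -0.183 -0.725 0.664
  outer loop
   vertex 0.9 1.6 4.1
   vertex 4.3 0.1 3.4
   vertex 3.5 1.4 4.6
  endloop
 endfacet
 facet normal -0.418 -0.904 -0.094
  outer loop
   vertex 0.9 1.6 4.1
   vertex 0.5 2.2 0.1
   vertex 4.3 0.1 3.4
  endloop
 endfacet
 facet normal -0.961 -0.272 0.055
  outer loop
   vertex 0.9 1.6 4.1
   vertex 0.1 3.9 1.5
   vertex 0.5 2.2 0.1
  endloop
 endfacet
 facet normal -0.546 0.537 0.643
  outer loop
   vertex 0.9 1.6 4.1
   vertex 4.3 4.7 4.4
   vertex 0.1 3.9 1.5
  endloop
 endfacet
 facet normal -0.180 0.103 0.978
  outer loop
   vertex 0.9 1.6 4.1
   vertex 3.5 1.4 4.6
   vertex 4.3 4.7 4.4
  endloop
 endfacet
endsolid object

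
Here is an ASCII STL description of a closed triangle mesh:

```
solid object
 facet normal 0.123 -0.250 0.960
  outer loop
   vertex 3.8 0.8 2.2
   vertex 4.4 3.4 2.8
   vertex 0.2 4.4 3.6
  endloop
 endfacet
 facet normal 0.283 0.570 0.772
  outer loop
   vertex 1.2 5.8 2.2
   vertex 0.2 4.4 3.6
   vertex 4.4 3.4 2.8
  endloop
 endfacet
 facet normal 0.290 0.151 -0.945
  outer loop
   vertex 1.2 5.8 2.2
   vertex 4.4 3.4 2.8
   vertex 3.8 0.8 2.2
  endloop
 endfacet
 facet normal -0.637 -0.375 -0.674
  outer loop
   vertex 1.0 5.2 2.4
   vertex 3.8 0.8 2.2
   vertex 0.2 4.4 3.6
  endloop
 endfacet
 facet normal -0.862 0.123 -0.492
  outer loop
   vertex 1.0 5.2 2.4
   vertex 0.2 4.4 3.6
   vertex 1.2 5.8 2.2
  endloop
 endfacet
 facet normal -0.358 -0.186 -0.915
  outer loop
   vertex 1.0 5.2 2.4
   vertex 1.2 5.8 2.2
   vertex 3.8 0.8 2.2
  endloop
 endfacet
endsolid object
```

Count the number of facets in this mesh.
6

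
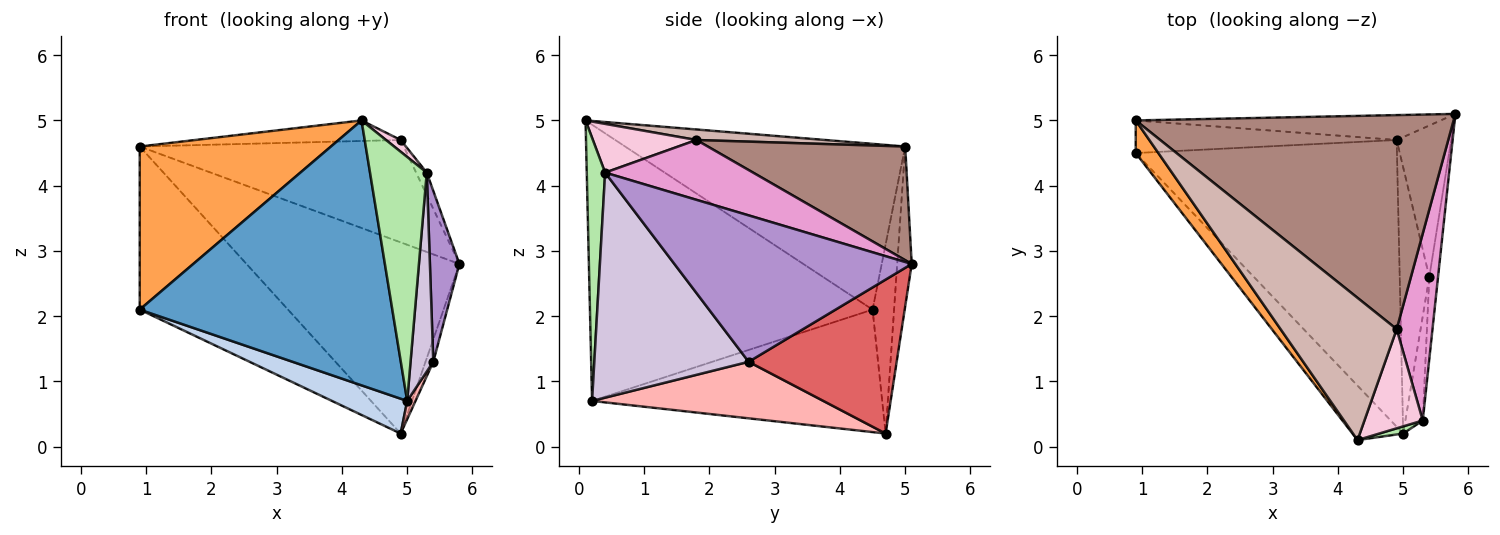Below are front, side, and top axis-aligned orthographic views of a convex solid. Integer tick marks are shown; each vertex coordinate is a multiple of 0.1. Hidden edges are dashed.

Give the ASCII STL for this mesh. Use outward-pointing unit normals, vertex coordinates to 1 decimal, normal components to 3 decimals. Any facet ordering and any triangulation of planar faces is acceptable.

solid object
 facet normal -0.739 -0.660 -0.136
  outer loop
   vertex 5.0 0.2 0.7
   vertex 4.3 0.1 5.0
   vertex 0.9 4.5 2.1
  endloop
 endfacet
 facet normal -0.422 -0.109 -0.900
  outer loop
   vertex 5.0 0.2 0.7
   vertex 0.9 4.5 2.1
   vertex 4.9 4.7 0.2
  endloop
 endfacet
 facet normal -0.821 -0.560 0.112
  outer loop
   vertex 0.9 5.0 4.6
   vertex 0.9 4.5 2.1
   vertex 4.3 0.1 5.0
  endloop
 endfacet
 facet normal -0.141 0.971 -0.194
  outer loop
   vertex 0.9 5.0 4.6
   vertex 4.9 4.7 0.2
   vertex 0.9 4.5 2.1
  endloop
 endfacet
 facet normal -0.068 0.989 -0.129
  outer loop
   vertex 0.9 5.0 4.6
   vertex 5.8 5.1 2.8
   vertex 4.9 4.7 0.2
  endloop
 endfacet
 facet normal 0.308 -0.951 0.028
  outer loop
   vertex 5.3 0.4 4.2
   vertex 4.3 0.1 5.0
   vertex 5.0 0.2 0.7
  endloop
 endfacet
 facet normal 0.941 0.049 -0.333
  outer loop
   vertex 5.4 2.6 1.3
   vertex 4.9 4.7 0.2
   vertex 5.8 5.1 2.8
  endloop
 endfacet
 facet normal 0.886 -0.032 -0.463
  outer loop
   vertex 5.4 2.6 1.3
   vertex 5.0 0.2 0.7
   vertex 4.9 4.7 0.2
  endloop
 endfacet
 facet normal 0.991 -0.123 -0.059
  outer loop
   vertex 5.4 2.6 1.3
   vertex 5.8 5.1 2.8
   vertex 5.3 0.4 4.2
  endloop
 endfacet
 facet normal 0.986 -0.145 -0.076
  outer loop
   vertex 5.4 2.6 1.3
   vertex 5.3 0.4 4.2
   vertex 5.0 0.2 0.7
  endloop
 endfacet
 facet normal 0.307 0.411 0.859
  outer loop
   vertex 4.9 1.8 4.7
   vertex 5.8 5.1 2.8
   vertex 0.9 5.0 4.6
  endloop
 endfacet
 facet normal 0.089 0.142 0.986
  outer loop
   vertex 4.9 1.8 4.7
   vertex 0.9 5.0 4.6
   vertex 4.3 0.1 5.0
  endloop
 endfacet
 facet normal 0.856 0.062 0.513
  outer loop
   vertex 4.9 1.8 4.7
   vertex 5.3 0.4 4.2
   vertex 5.8 5.1 2.8
  endloop
 endfacet
 facet normal 0.639 -0.091 0.764
  outer loop
   vertex 4.9 1.8 4.7
   vertex 4.3 0.1 5.0
   vertex 5.3 0.4 4.2
  endloop
 endfacet
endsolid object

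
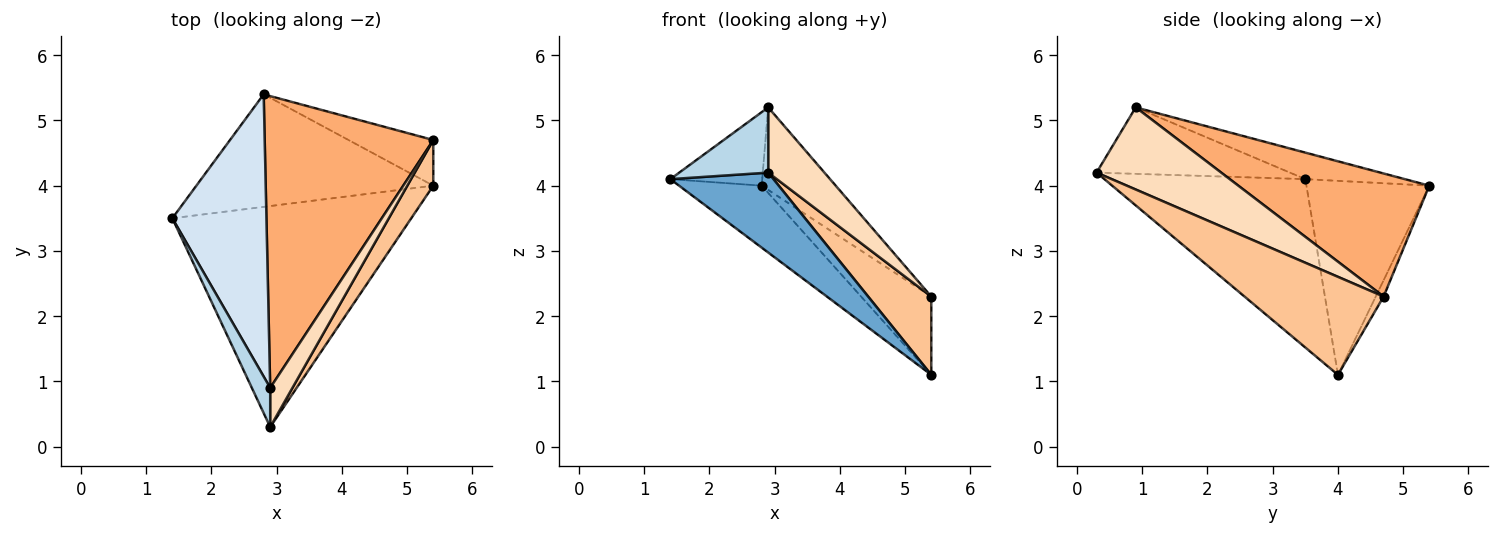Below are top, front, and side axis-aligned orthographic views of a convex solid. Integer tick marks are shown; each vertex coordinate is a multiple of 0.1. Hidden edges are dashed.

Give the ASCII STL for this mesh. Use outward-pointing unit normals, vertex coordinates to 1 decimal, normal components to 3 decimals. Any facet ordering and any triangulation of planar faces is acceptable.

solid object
 facet normal -0.552 -0.283 -0.784
  outer loop
   vertex 2.9 0.3 4.2
   vertex 1.4 3.5 4.1
   vertex 5.4 4.0 1.1
  endloop
 endfacet
 facet normal -0.583 0.392 -0.712
  outer loop
   vertex 2.8 5.4 4.0
   vertex 5.4 4.0 1.1
   vertex 1.4 3.5 4.1
  endloop
 endfacet
 facet normal -0.881 -0.405 0.243
  outer loop
   vertex 2.9 0.9 5.2
   vertex 1.4 3.5 4.1
   vertex 2.9 0.3 4.2
  endloop
 endfacet
 facet normal -0.263 0.243 0.934
  outer loop
   vertex 2.9 0.9 5.2
   vertex 2.8 5.4 4.0
   vertex 1.4 3.5 4.1
  endloop
 endfacet
 facet normal -0.096 0.860 -0.502
  outer loop
   vertex 5.4 4.7 2.3
   vertex 5.4 4.0 1.1
   vertex 2.8 5.4 4.0
  endloop
 endfacet
 facet normal 0.575 0.223 0.787
  outer loop
   vertex 5.4 4.7 2.3
   vertex 2.8 5.4 4.0
   vertex 2.9 0.9 5.2
  endloop
 endfacet
 facet normal 0.885 -0.402 0.234
  outer loop
   vertex 5.4 4.7 2.3
   vertex 2.9 0.3 4.2
   vertex 5.4 4.0 1.1
  endloop
 endfacet
 facet normal 0.885 -0.399 0.240
  outer loop
   vertex 5.4 4.7 2.3
   vertex 2.9 0.9 5.2
   vertex 2.9 0.3 4.2
  endloop
 endfacet
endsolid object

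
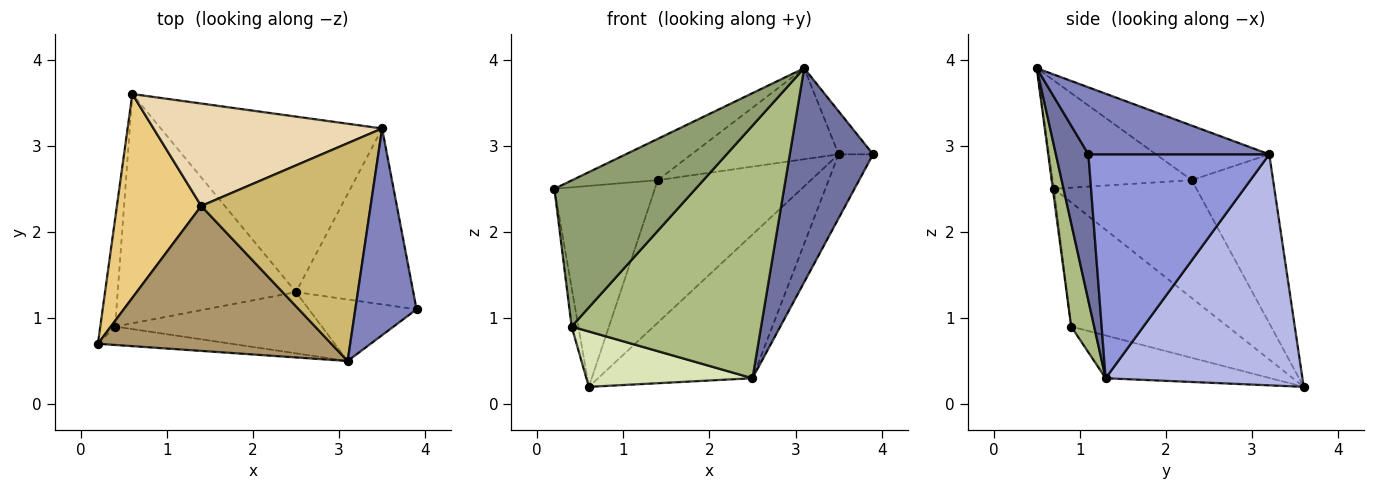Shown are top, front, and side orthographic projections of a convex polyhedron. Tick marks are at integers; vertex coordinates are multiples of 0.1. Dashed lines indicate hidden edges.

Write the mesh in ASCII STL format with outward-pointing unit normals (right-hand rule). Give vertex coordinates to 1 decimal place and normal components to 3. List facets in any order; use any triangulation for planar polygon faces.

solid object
 facet normal 0.352 -0.900 -0.259
  outer loop
   vertex 2.5 1.3 0.3
   vertex 3.9 1.1 2.9
   vertex 3.1 0.5 3.9
  endloop
 endfacet
 facet normal 0.731 0.139 0.668
  outer loop
   vertex 3.5 3.2 2.9
   vertex 3.1 0.5 3.9
   vertex 3.9 1.1 2.9
  endloop
 endfacet
 facet normal 0.873 0.166 -0.458
  outer loop
   vertex 3.5 3.2 2.9
   vertex 3.9 1.1 2.9
   vertex 2.5 1.3 0.3
  endloop
 endfacet
 facet normal 0.628 0.493 -0.602
  outer loop
   vertex 3.5 3.2 2.9
   vertex 2.5 1.3 0.3
   vertex 0.6 3.6 0.2
  endloop
 endfacet
 facet normal -0.008 -0.992 -0.125
  outer loop
   vertex 0.4 0.9 0.9
   vertex 3.1 0.5 3.9
   vertex 0.2 0.7 2.5
  endloop
 endfacet
 facet normal 0.117 -0.965 -0.234
  outer loop
   vertex 0.4 0.9 0.9
   vertex 2.5 1.3 0.3
   vertex 3.1 0.5 3.9
  endloop
 endfacet
 facet normal -0.992 0.043 -0.119
  outer loop
   vertex 0.4 0.9 0.9
   vertex 0.2 0.7 2.5
   vertex 0.6 3.6 0.2
  endloop
 endfacet
 facet normal -0.227 -0.229 -0.947
  outer loop
   vertex 0.4 0.9 0.9
   vertex 0.6 3.6 0.2
   vertex 2.5 1.3 0.3
  endloop
 endfacet
 facet normal -0.407 0.250 0.879
  outer loop
   vertex 1.4 2.3 2.6
   vertex 0.2 0.7 2.5
   vertex 3.1 0.5 3.9
  endloop
 endfacet
 facet normal -0.285 0.370 0.884
  outer loop
   vertex 1.4 2.3 2.6
   vertex 3.1 0.5 3.9
   vertex 3.5 3.2 2.9
  endloop
 endfacet
 facet normal -0.705 0.498 0.505
  outer loop
   vertex 1.4 2.3 2.6
   vertex 0.6 3.6 0.2
   vertex 0.2 0.7 2.5
  endloop
 endfacet
 facet normal -0.396 0.746 0.536
  outer loop
   vertex 1.4 2.3 2.6
   vertex 3.5 3.2 2.9
   vertex 0.6 3.6 0.2
  endloop
 endfacet
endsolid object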